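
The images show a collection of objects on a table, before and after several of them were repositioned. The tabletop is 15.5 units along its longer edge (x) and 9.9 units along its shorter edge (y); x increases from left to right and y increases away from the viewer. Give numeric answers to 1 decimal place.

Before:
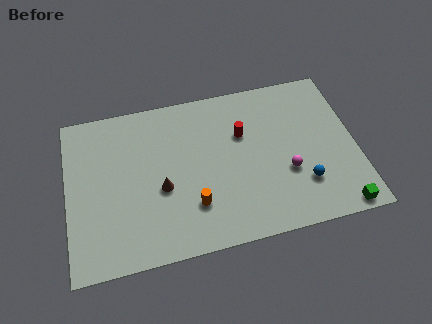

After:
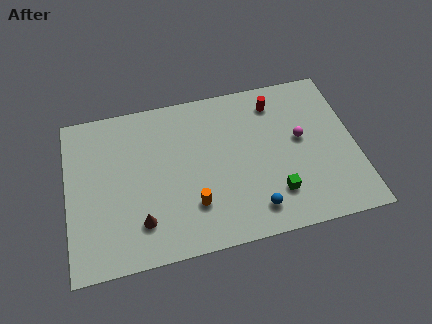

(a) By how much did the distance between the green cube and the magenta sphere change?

-0.3

The distance was about 3.8 in the first image and 3.5 in the second, so they moved 0.3 units closer together.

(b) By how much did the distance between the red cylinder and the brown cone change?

+4.5

They were about 5.1 units apart before and 9.6 after — 4.5 units further apart.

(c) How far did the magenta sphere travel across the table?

2.1

The magenta sphere moved from about (11.7, 3.6) to (12.6, 5.5), a distance of √(0.9² + 1.9²) ≈ 2.1.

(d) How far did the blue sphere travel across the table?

2.9

The blue sphere was near (12.5, 2.7) before and (9.8, 1.7) after, so it travelled √(2.7² + 1.0²) ≈ 2.9 units.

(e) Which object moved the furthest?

the green cube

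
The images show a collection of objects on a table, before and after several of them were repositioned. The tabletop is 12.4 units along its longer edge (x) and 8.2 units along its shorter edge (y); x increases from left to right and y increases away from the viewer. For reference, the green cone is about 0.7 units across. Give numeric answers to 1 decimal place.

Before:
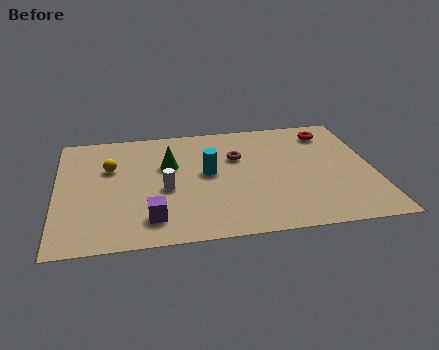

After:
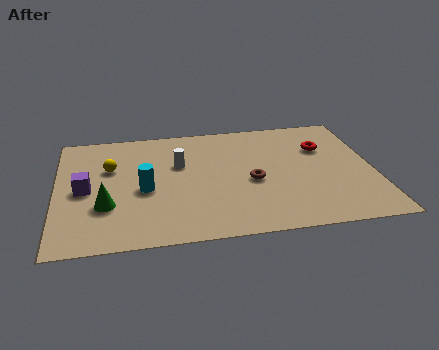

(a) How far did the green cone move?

3.5

The green cone moved from about (4.4, 5.2) to (1.9, 2.7), a distance of √(2.5² + 2.5²) ≈ 3.5.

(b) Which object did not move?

the yellow sphere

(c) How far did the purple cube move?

3.4

The purple cube moved from about (3.6, 1.6) to (1.1, 3.9), a distance of √(2.5² + 2.3²) ≈ 3.4.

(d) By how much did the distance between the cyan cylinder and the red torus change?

+2.0

Before: roughly 5.4 units apart; after: 7.4. That's 2.0 units further apart.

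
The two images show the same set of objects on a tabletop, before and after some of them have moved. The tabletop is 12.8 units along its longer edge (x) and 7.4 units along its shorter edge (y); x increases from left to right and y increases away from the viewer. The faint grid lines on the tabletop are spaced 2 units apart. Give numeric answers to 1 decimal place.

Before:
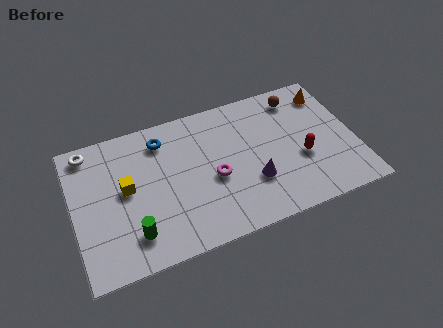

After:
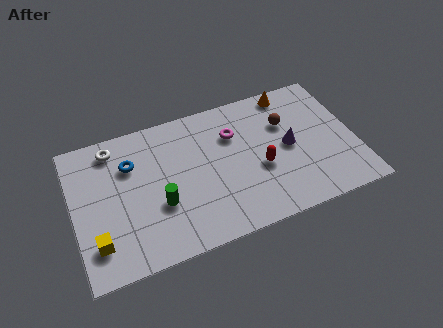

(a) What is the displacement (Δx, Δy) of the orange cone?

(-1.7, 0.6)

The orange cone was at about (11.9, 6.0) and moved to about (10.2, 6.6).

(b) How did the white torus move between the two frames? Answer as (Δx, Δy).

(1.1, -0.2)

The white torus was at about (0.9, 6.5) and moved to about (2.0, 6.3).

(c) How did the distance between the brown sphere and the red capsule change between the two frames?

-0.9

The distance was about 3.3 in the first image and 2.4 in the second, so they moved 0.9 units closer together.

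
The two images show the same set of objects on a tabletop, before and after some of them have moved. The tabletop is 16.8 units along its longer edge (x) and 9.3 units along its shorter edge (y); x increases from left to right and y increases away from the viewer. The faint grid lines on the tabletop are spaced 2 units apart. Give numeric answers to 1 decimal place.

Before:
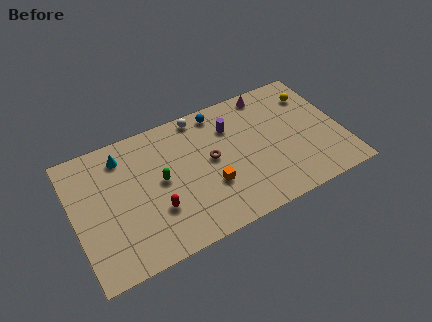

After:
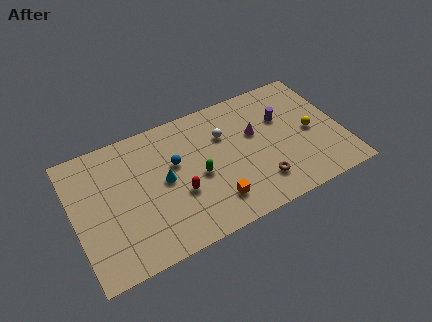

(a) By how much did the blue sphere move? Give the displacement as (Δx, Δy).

(-3.1, -2.5)

The blue sphere was at about (9.5, 8.2) and moved to about (6.4, 5.7).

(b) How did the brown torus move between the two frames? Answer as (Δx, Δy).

(2.7, -2.9)

From the two frames, the brown torus sits at roughly (8.6, 5.0) before and (11.3, 2.1) after.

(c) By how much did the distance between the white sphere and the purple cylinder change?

+1.3

The distance was about 2.4 in the first image and 3.7 in the second, so they moved 1.3 units further apart.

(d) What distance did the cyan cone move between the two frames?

3.6

The cyan cone moved from about (3.3, 7.6) to (5.6, 4.8), a distance of √(2.3² + 2.8²) ≈ 3.6.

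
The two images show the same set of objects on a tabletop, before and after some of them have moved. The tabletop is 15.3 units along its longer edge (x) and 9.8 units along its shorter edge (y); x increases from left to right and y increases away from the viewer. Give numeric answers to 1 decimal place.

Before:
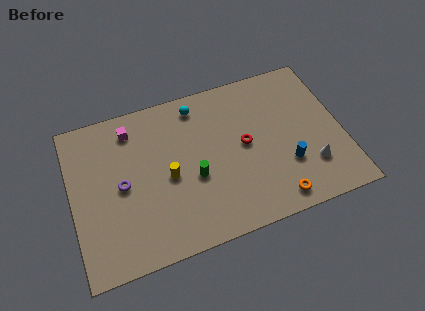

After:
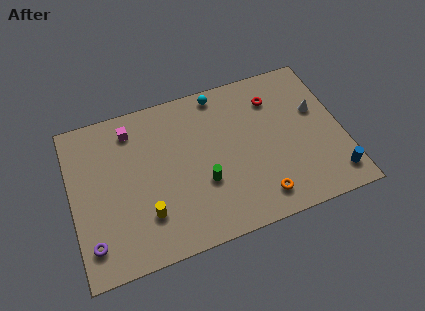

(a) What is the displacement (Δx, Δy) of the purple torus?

(-1.9, -2.9)

From the two frames, the purple torus sits at roughly (2.8, 4.8) before and (0.9, 1.9) after.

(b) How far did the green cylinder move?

0.7

From (6.8, 4.0) to (7.3, 3.5), the green cylinder covered √(0.5² + 0.5²) ≈ 0.7 units.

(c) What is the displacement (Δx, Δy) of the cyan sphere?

(1.3, 0.4)

The cyan sphere started near (7.4, 8.4) and ended near (8.7, 8.8).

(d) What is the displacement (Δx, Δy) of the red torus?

(1.9, 2.4)

The red torus was at about (9.8, 5.1) and moved to about (11.7, 7.5).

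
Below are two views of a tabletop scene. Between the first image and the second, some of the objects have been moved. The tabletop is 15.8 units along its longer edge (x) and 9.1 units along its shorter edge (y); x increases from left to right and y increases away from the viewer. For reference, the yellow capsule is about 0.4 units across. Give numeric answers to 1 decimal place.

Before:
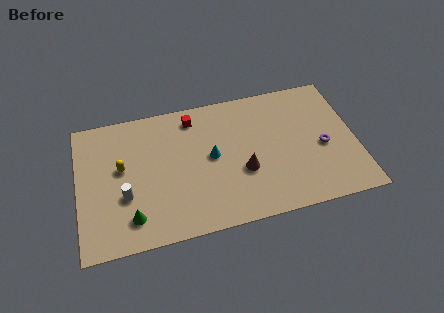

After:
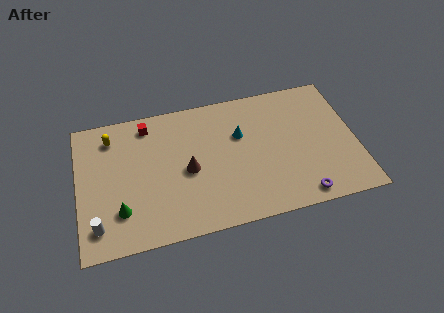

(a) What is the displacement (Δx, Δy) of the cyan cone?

(1.7, 1.1)

From the two frames, the cyan cone sits at roughly (7.6, 4.8) before and (9.3, 5.9) after.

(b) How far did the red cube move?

2.6

The red cube moved from about (6.7, 7.7) to (4.1, 7.8), a distance of √(2.6² + 0.1²) ≈ 2.6.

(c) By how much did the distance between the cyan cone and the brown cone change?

+1.3

Before: roughly 2.2 units apart; after: 3.5. That's 1.3 units further apart.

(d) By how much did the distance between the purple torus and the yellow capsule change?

+0.7

They were about 11.5 units apart before and 12.2 after — 0.7 units further apart.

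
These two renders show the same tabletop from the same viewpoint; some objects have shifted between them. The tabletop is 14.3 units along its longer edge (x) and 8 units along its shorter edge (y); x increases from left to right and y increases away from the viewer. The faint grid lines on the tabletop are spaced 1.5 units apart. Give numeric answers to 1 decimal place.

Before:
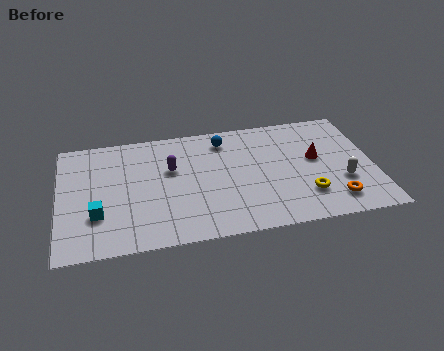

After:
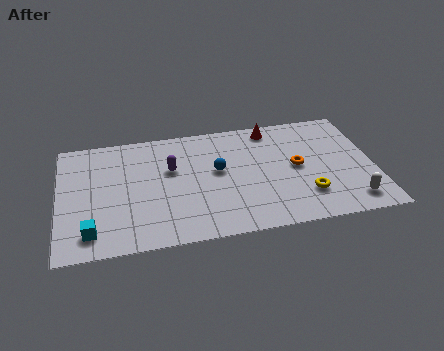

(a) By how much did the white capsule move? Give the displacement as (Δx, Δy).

(0.3, -1.4)

The white capsule was at about (12.8, 2.7) and moved to about (13.1, 1.3).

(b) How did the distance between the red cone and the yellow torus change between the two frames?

+2.6

Before: roughly 2.5 units apart; after: 5.1. That's 2.6 units further apart.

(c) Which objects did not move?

the purple capsule and the yellow torus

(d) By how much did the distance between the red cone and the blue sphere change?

-1.0

The distance was about 4.6 in the first image and 3.6 in the second, so they moved 1.0 units closer together.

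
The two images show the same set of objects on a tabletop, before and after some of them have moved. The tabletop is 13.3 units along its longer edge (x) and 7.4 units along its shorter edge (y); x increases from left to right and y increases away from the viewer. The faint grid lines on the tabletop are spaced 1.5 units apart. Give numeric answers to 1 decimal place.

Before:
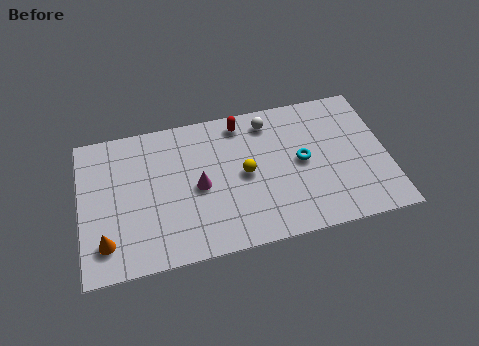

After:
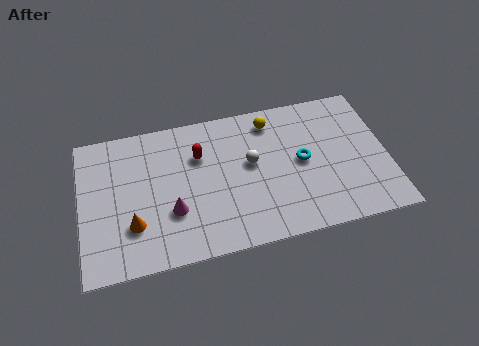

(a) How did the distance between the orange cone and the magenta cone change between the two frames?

-2.8

The distance was about 4.5 in the first image and 1.7 in the second, so they moved 2.8 units closer together.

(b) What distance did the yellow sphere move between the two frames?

2.8

From (7.1, 3.7) to (8.4, 6.2), the yellow sphere covered √(1.3² + 2.5²) ≈ 2.8 units.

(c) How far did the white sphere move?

2.2

The white sphere was near (8.3, 6.2) before and (7.4, 4.2) after, so it travelled √(0.9² + 2.0²) ≈ 2.2 units.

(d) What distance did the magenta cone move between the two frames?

1.6

The magenta cone moved from about (5.1, 3.5) to (3.9, 2.5), a distance of √(1.2² + 1.0²) ≈ 1.6.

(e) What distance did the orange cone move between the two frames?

1.3

The orange cone moved from about (1.0, 1.6) to (2.2, 2.2), a distance of √(1.2² + 0.6²) ≈ 1.3.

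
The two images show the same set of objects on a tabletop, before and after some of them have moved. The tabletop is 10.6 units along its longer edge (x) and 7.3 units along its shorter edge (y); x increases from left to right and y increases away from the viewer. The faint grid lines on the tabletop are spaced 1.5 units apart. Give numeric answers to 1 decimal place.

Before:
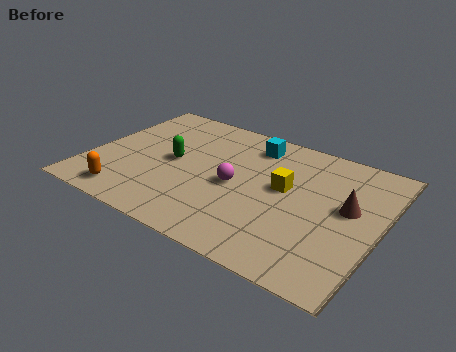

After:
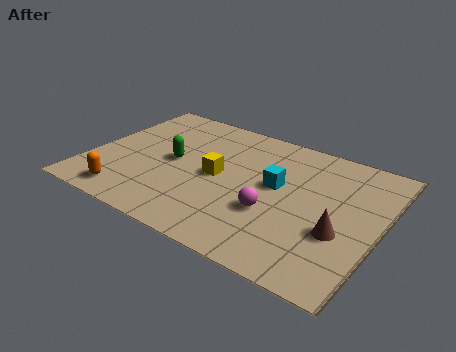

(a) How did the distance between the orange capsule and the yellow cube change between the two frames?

-2.2

They were about 6.1 units apart before and 3.9 after — 2.2 units closer together.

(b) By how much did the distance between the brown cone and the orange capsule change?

-0.5

Before: roughly 8.2 units apart; after: 7.7. That's 0.5 units closer together.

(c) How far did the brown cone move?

1.4

The brown cone was near (9.4, 4.1) before and (9.3, 2.7) after, so it travelled √(0.1² + 1.4²) ≈ 1.4 units.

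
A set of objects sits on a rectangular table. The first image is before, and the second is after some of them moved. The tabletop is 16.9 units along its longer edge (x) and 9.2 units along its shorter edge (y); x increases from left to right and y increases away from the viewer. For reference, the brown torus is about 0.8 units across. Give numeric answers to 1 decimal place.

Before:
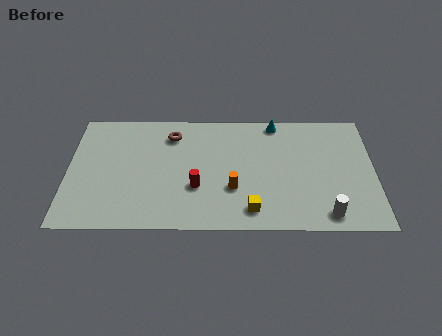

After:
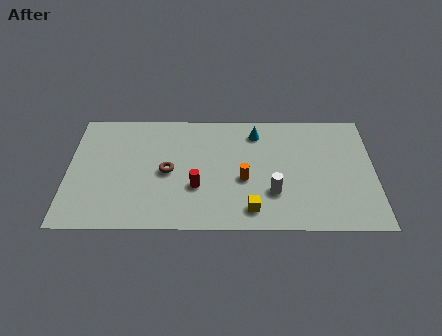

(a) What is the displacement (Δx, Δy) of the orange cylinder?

(0.6, 0.7)

From the two frames, the orange cylinder sits at roughly (9.1, 3.1) before and (9.7, 3.8) after.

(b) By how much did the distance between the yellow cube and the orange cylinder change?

+0.4

The distance was about 1.9 in the first image and 2.3 in the second, so they moved 0.4 units further apart.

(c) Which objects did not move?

the red cylinder and the yellow cube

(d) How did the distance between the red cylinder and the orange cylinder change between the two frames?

+0.7

The distance was about 2.0 in the first image and 2.7 in the second, so they moved 0.7 units further apart.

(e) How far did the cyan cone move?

1.4

The cyan cone moved from about (11.5, 8.3) to (10.4, 7.5), a distance of √(1.1² + 0.8²) ≈ 1.4.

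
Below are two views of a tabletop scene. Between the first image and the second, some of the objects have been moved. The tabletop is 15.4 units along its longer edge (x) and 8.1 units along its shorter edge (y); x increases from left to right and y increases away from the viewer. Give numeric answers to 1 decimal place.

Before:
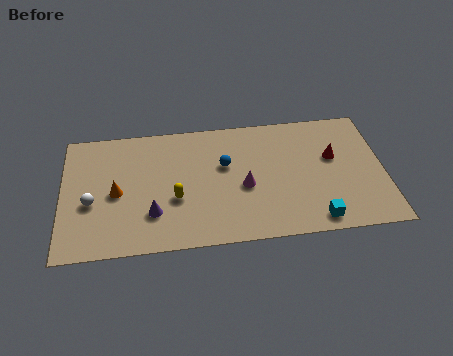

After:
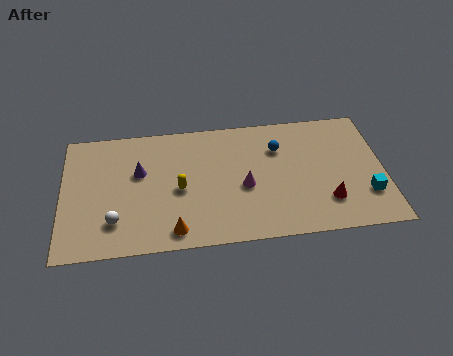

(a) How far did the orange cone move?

3.8

From (2.6, 3.8) to (5.3, 1.1), the orange cone covered √(2.7² + 2.7²) ≈ 3.8 units.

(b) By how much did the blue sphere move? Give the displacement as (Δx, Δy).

(2.6, 0.8)

The blue sphere was at about (7.8, 5.0) and moved to about (10.4, 5.8).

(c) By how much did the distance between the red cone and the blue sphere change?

-0.9

Before: roughly 5.2 units apart; after: 4.3. That's 0.9 units closer together.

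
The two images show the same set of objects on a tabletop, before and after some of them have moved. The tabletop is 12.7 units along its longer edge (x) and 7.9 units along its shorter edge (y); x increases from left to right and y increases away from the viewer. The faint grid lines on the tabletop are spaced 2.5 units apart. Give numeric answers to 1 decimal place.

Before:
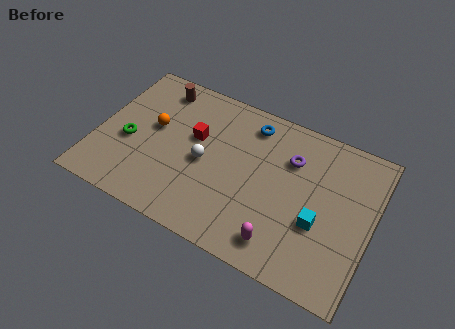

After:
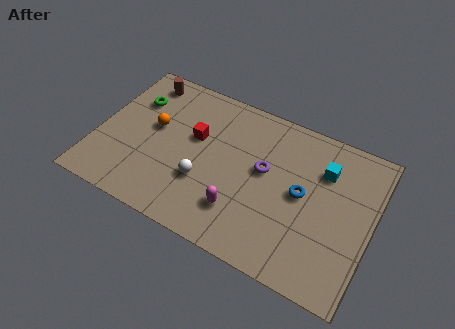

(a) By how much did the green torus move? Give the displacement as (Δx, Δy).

(-0.1, 2.3)

From the two frames, the green torus sits at roughly (1.5, 3.3) before and (1.4, 5.6) after.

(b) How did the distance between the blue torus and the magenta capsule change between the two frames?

-2.4

They were about 5.7 units apart before and 3.3 after — 2.4 units closer together.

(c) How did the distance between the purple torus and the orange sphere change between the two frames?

-1.2

Before: roughly 6.4 units apart; after: 5.2. That's 1.2 units closer together.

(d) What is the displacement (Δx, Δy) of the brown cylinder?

(-0.8, 0.1)

The brown cylinder started near (2.4, 6.7) and ended near (1.6, 6.8).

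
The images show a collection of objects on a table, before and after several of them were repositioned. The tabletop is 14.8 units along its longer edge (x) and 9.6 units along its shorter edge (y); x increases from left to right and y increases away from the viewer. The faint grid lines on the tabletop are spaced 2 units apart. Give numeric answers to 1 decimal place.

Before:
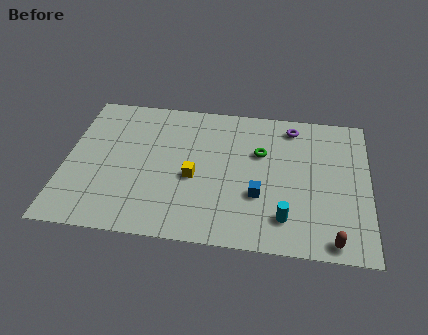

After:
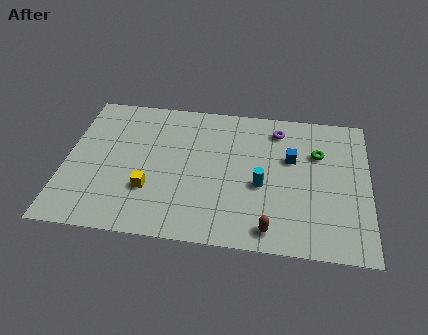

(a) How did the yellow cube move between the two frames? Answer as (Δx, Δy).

(-2.1, -1.1)

The yellow cube was at about (6.3, 4.1) and moved to about (4.2, 3.0).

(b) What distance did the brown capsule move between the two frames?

3.0

The brown capsule moved from about (13.1, 0.9) to (10.1, 1.2), a distance of √(3.0² + 0.3²) ≈ 3.0.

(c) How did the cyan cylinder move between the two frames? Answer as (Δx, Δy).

(-1.2, 2.0)

The cyan cylinder was at about (10.8, 2.0) and moved to about (9.6, 4.0).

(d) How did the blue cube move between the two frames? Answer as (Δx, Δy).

(1.5, 2.7)

The blue cube was at about (9.5, 3.3) and moved to about (11.0, 6.0).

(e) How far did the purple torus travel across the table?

0.8

From (11.0, 8.2) to (10.3, 7.9), the purple torus covered √(0.7² + 0.3²) ≈ 0.8 units.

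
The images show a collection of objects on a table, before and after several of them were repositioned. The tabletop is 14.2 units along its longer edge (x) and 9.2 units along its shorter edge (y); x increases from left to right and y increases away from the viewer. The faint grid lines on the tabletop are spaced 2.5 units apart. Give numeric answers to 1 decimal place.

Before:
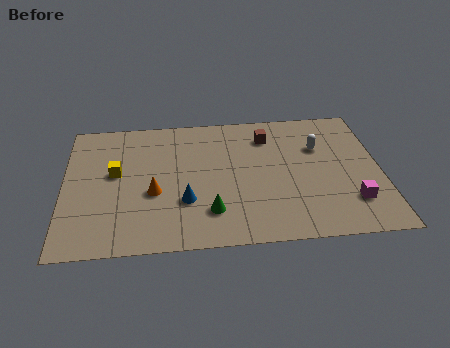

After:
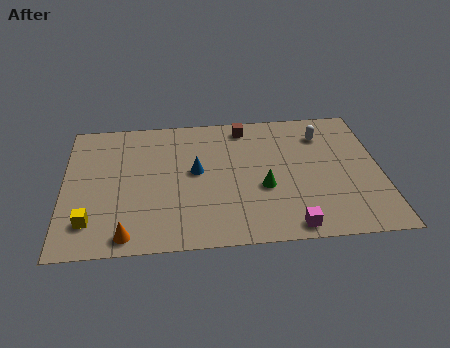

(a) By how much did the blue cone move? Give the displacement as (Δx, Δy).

(0.5, 2.0)

The blue cone started near (5.4, 3.0) and ended near (5.9, 5.0).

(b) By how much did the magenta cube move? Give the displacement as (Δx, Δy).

(-2.8, -1.4)

The magenta cube was at about (12.8, 2.3) and moved to about (10.0, 0.9).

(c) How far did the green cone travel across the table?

2.8

From (6.5, 2.2) to (8.9, 3.6), the green cone covered √(2.4² + 1.4²) ≈ 2.8 units.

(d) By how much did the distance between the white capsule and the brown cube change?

+1.1

They were about 2.5 units apart before and 3.6 after — 1.1 units further apart.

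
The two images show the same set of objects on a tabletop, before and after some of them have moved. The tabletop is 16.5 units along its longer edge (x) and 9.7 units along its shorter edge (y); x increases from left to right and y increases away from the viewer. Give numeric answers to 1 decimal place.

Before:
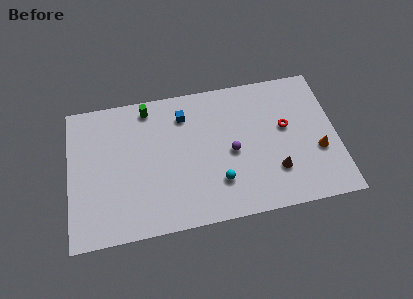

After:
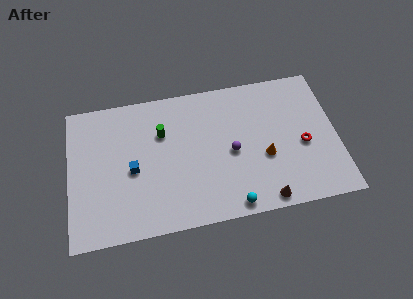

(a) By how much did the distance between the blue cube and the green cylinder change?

+0.5

The distance was about 2.4 in the first image and 2.9 in the second, so they moved 0.5 units further apart.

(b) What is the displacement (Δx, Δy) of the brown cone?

(-0.8, -1.8)

From the two frames, the brown cone sits at roughly (12.6, 2.7) before and (11.8, 0.9) after.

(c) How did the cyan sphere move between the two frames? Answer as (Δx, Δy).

(0.7, -1.7)

The cyan sphere was at about (9.1, 2.6) and moved to about (9.8, 0.9).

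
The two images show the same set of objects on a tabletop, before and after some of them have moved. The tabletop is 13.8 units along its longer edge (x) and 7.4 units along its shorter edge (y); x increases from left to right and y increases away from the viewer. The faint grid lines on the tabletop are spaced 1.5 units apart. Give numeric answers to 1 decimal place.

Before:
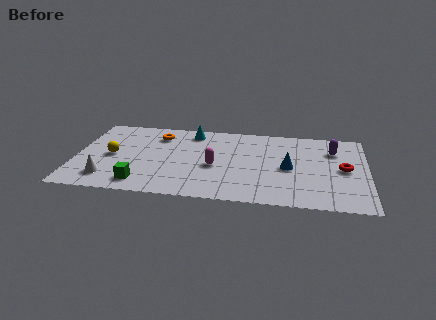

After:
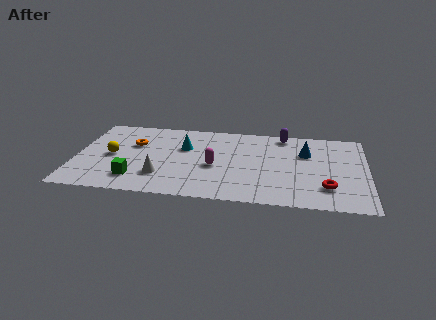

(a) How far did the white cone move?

2.5

From (1.6, 1.5) to (4.1, 2.0), the white cone covered √(2.5² + 0.5²) ≈ 2.5 units.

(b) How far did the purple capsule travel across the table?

2.7

The purple capsule moved from about (12.2, 5.4) to (9.8, 6.6), a distance of √(2.4² + 1.2²) ≈ 2.7.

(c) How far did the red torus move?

2.0

From (12.7, 3.7) to (11.9, 1.9), the red torus covered √(0.8² + 1.8²) ≈ 2.0 units.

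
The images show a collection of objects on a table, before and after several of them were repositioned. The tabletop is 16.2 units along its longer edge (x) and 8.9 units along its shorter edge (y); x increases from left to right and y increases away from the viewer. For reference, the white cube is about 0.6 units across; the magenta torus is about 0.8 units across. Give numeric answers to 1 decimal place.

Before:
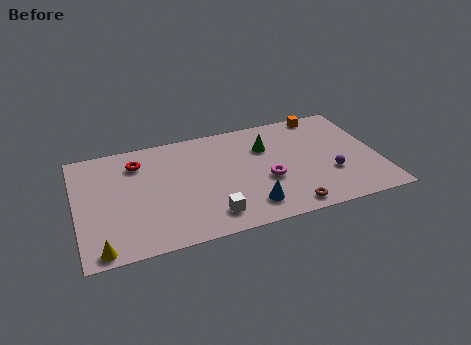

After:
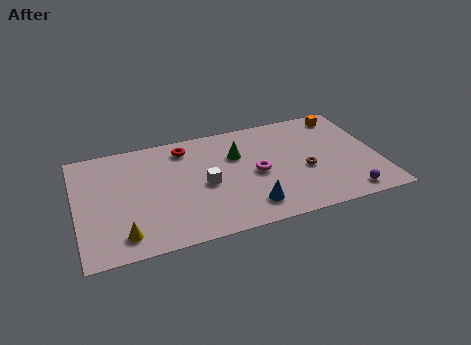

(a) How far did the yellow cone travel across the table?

1.4

From (1.1, 0.8) to (2.3, 1.5), the yellow cone covered √(1.2² + 0.7²) ≈ 1.4 units.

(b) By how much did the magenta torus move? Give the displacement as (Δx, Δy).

(-0.5, 0.7)

The magenta torus was at about (10.1, 3.5) and moved to about (9.6, 4.2).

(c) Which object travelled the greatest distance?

the brown torus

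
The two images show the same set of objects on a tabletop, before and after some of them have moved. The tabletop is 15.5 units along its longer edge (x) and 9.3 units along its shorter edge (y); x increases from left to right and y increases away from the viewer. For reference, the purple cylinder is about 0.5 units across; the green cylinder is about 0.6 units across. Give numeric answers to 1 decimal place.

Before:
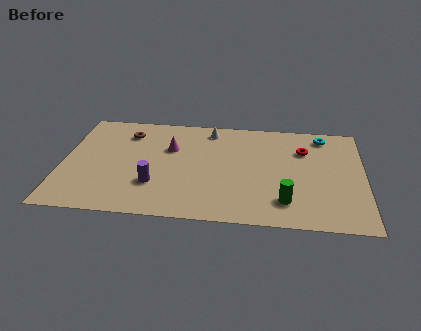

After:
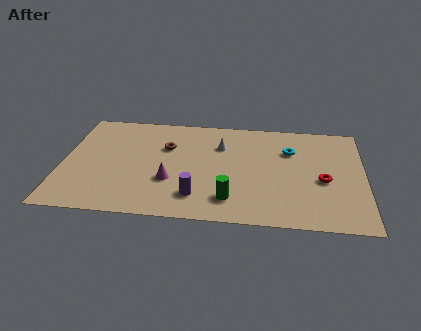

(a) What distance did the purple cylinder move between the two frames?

2.3

The purple cylinder was near (4.8, 2.8) before and (7.0, 2.0) after, so it travelled √(2.2² + 0.8²) ≈ 2.3 units.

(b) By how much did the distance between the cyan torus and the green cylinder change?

-0.8

The distance was about 6.3 in the first image and 5.5 in the second, so they moved 0.8 units closer together.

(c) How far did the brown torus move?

2.4

From (3.2, 7.3) to (5.3, 6.2), the brown torus covered √(2.1² + 1.1²) ≈ 2.4 units.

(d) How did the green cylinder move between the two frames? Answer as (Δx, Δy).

(-2.8, -0.1)

The green cylinder started near (11.5, 2.0) and ended near (8.7, 1.9).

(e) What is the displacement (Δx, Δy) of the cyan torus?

(-1.7, -1.5)

The cyan torus started near (13.4, 8.0) and ended near (11.7, 6.5).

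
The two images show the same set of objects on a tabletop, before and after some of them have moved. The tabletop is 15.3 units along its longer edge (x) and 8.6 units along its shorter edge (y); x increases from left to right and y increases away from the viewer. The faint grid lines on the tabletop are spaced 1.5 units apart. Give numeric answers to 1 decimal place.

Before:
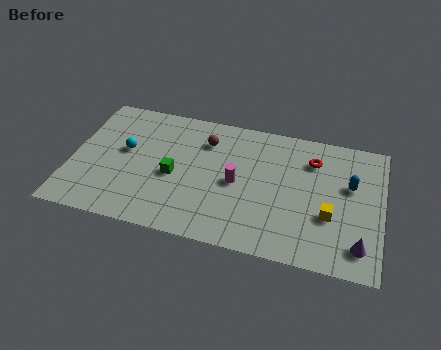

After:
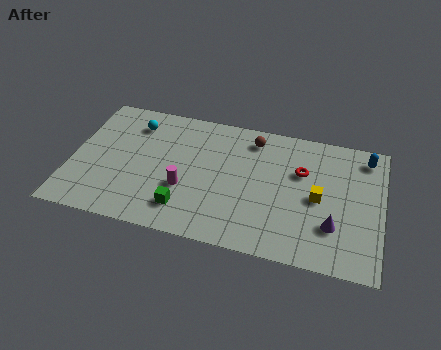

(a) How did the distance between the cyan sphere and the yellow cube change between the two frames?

-0.7

Before: roughly 10.4 units apart; after: 9.7. That's 0.7 units closer together.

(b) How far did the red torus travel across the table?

1.0

The red torus was near (11.8, 6.5) before and (11.3, 5.6) after, so it travelled √(0.5² + 0.9²) ≈ 1.0 units.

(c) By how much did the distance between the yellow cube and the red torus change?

-1.8

Before: roughly 3.5 units apart; after: 1.7. That's 1.8 units closer together.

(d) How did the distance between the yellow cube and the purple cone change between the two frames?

-0.3

Before: roughly 2.1 units apart; after: 1.8. That's 0.3 units closer together.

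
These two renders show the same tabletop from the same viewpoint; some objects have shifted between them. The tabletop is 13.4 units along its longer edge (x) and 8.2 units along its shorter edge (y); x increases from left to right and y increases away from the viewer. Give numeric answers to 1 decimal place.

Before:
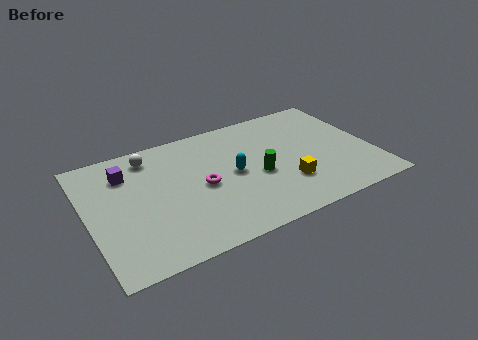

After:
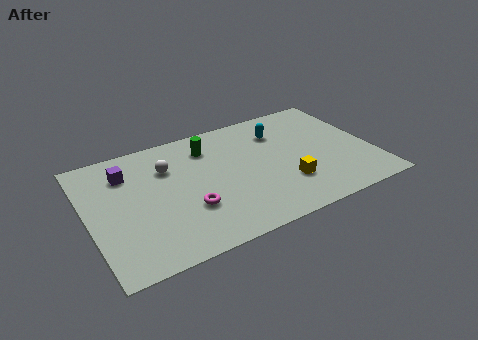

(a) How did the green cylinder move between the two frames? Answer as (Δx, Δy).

(-2.0, 2.9)

From the two frames, the green cylinder sits at roughly (7.9, 3.5) before and (5.9, 6.4) after.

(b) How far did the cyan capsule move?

3.2

The cyan capsule was near (6.8, 4.1) before and (9.3, 6.1) after, so it travelled √(2.5² + 2.0²) ≈ 3.2 units.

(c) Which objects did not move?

the purple cube and the yellow cube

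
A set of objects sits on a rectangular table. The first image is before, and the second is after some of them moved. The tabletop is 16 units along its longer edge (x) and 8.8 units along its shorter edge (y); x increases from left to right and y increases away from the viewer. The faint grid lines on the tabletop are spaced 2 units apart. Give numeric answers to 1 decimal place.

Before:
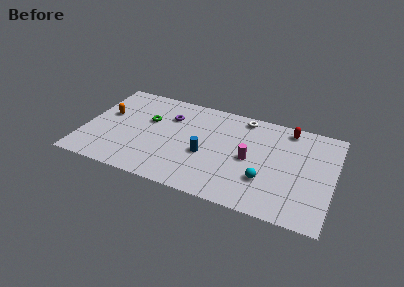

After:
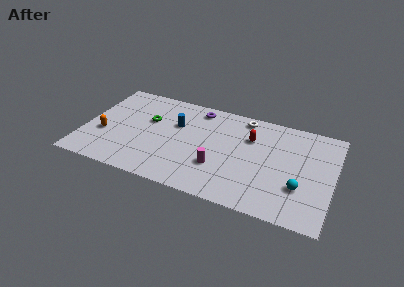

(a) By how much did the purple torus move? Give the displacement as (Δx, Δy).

(1.7, 1.3)

From the two frames, the purple torus sits at roughly (5.3, 6.3) before and (7.0, 7.6) after.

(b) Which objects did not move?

the green torus and the white torus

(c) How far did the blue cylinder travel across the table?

3.0

From (7.9, 3.6) to (5.8, 5.7), the blue cylinder covered √(2.1² + 2.1²) ≈ 3.0 units.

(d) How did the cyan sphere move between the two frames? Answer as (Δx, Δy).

(2.2, 0.1)

From the two frames, the cyan sphere sits at roughly (11.8, 2.7) before and (14.0, 2.8) after.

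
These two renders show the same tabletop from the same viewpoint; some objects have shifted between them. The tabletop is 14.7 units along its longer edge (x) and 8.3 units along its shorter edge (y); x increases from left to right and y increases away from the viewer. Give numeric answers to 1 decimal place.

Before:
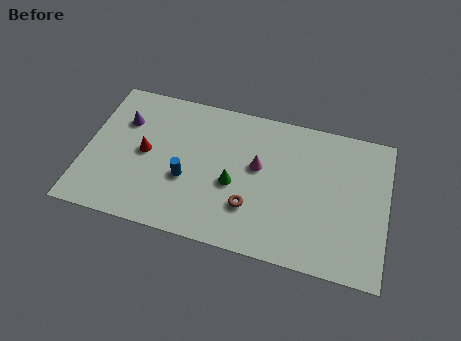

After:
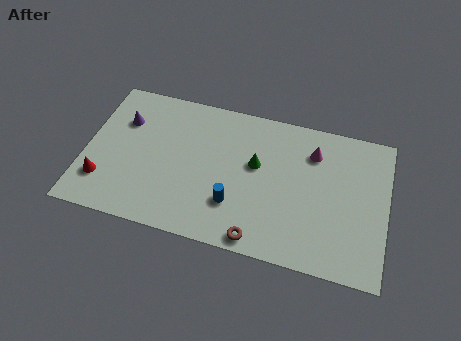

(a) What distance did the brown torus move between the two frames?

1.7

The brown torus moved from about (8.2, 2.4) to (8.7, 0.8), a distance of √(0.5² + 1.6²) ≈ 1.7.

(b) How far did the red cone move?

2.8

The red cone was near (2.9, 4.2) before and (1.0, 2.1) after, so it travelled √(1.9² + 2.1²) ≈ 2.8 units.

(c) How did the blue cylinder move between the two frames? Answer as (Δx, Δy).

(2.4, -0.8)

From the two frames, the blue cylinder sits at roughly (5.0, 3.2) before and (7.4, 2.4) after.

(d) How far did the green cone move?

1.7

From (7.3, 3.5) to (8.3, 4.9), the green cone covered √(1.0² + 1.4²) ≈ 1.7 units.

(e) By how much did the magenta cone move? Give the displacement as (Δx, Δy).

(2.6, 1.5)

The magenta cone started near (8.4, 4.8) and ended near (11.0, 6.3).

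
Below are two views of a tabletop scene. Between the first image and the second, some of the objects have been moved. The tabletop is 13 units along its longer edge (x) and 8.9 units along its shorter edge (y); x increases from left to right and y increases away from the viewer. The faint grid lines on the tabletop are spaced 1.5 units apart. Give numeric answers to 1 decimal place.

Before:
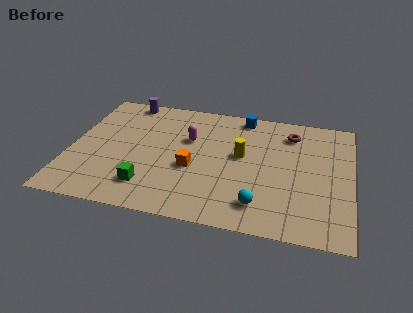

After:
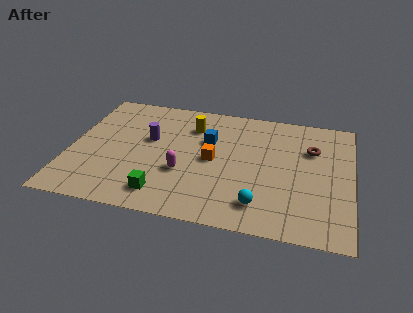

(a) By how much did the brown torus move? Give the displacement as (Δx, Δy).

(1.0, -1.0)

The brown torus started near (10.1, 7.1) and ended near (11.1, 6.1).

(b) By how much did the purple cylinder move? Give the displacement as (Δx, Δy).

(1.3, -2.8)

From the two frames, the purple cylinder sits at roughly (2.3, 8.1) before and (3.6, 5.3) after.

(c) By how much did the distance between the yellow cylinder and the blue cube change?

-1.8

The distance was about 3.0 in the first image and 1.2 in the second, so they moved 1.8 units closer together.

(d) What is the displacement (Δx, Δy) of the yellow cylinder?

(-2.4, 1.7)

The yellow cylinder started near (7.9, 5.0) and ended near (5.5, 6.7).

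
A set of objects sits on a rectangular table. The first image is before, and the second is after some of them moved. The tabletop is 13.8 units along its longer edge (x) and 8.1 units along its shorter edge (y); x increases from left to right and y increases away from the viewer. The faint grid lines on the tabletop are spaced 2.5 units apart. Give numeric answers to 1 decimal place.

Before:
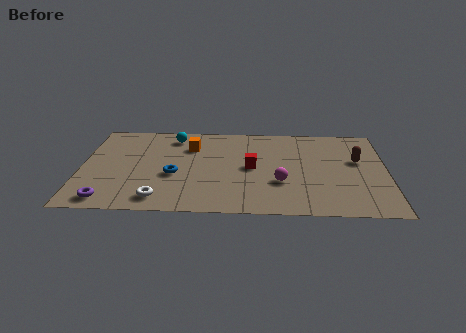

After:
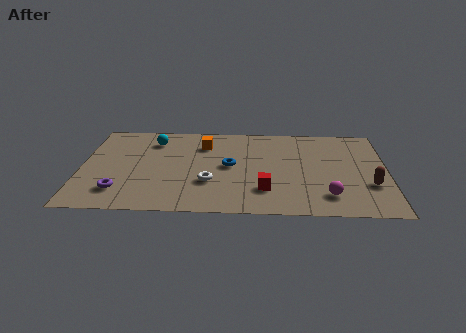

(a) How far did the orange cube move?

0.6

From (4.9, 5.9) to (5.5, 6.1), the orange cube covered √(0.6² + 0.2²) ≈ 0.6 units.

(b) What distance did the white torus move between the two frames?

2.7

The white torus was near (3.6, 1.2) before and (5.8, 2.7) after, so it travelled √(2.2² + 1.5²) ≈ 2.7 units.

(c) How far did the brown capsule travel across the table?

2.3

The brown capsule was near (12.5, 4.9) before and (13.0, 2.7) after, so it travelled √(0.5² + 2.2²) ≈ 2.3 units.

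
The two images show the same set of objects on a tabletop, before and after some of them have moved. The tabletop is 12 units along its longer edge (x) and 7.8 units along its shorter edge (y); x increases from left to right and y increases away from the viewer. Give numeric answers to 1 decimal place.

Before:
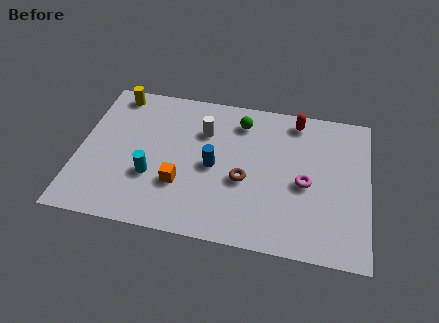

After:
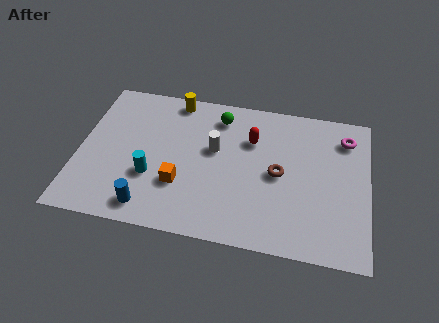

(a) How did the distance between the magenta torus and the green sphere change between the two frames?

+1.3

They were about 4.0 units apart before and 5.3 after — 1.3 units further apart.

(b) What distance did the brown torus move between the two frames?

1.5

From (6.9, 3.2) to (8.3, 3.8), the brown torus covered √(1.4² + 0.6²) ≈ 1.5 units.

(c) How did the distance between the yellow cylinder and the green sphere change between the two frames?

-3.3

The distance was about 5.3 in the first image and 2.0 in the second, so they moved 3.3 units closer together.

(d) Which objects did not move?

the cyan cylinder and the orange cube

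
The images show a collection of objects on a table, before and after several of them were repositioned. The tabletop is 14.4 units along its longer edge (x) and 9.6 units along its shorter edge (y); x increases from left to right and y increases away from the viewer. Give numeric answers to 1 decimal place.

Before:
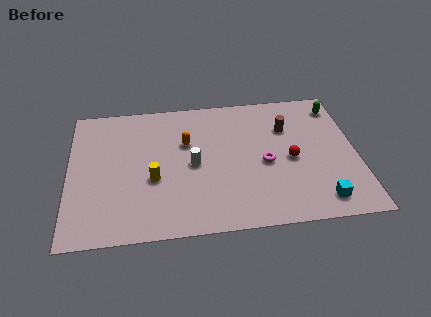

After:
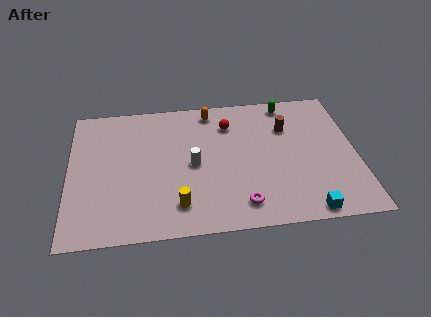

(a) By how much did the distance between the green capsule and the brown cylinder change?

-1.1

The distance was about 2.9 in the first image and 1.8 in the second, so they moved 1.1 units closer together.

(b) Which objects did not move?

the white cylinder and the brown cylinder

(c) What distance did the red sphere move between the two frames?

4.2

From (11.1, 4.4) to (8.1, 7.3), the red sphere covered √(3.0² + 2.9²) ≈ 4.2 units.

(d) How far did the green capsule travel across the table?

2.5

The green capsule was near (13.6, 8.0) before and (11.1, 8.5) after, so it travelled √(2.5² + 0.5²) ≈ 2.5 units.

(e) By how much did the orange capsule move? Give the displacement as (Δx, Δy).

(1.3, 2.2)

The orange capsule was at about (5.9, 6.2) and moved to about (7.2, 8.4).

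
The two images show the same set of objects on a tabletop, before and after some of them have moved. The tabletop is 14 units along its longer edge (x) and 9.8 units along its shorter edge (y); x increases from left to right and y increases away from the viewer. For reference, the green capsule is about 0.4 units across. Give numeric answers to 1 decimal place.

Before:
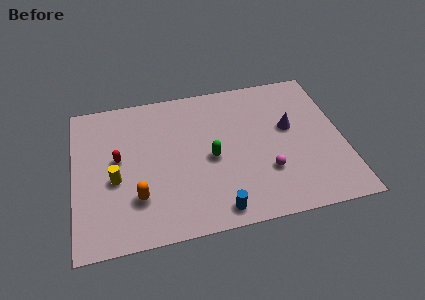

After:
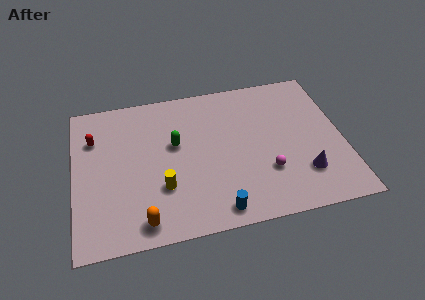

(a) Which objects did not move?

the magenta sphere and the blue cylinder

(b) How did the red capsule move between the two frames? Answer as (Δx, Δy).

(-1.2, 1.6)

The red capsule was at about (2.3, 5.4) and moved to about (1.1, 7.0).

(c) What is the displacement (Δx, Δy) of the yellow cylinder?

(2.4, -1.0)

From the two frames, the yellow cylinder sits at roughly (2.1, 4.1) before and (4.5, 3.1) after.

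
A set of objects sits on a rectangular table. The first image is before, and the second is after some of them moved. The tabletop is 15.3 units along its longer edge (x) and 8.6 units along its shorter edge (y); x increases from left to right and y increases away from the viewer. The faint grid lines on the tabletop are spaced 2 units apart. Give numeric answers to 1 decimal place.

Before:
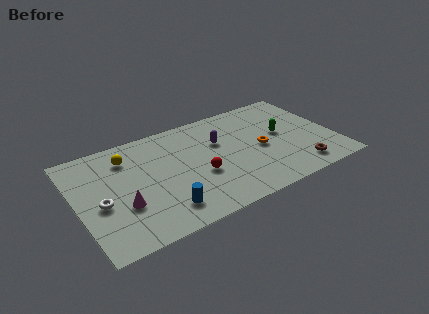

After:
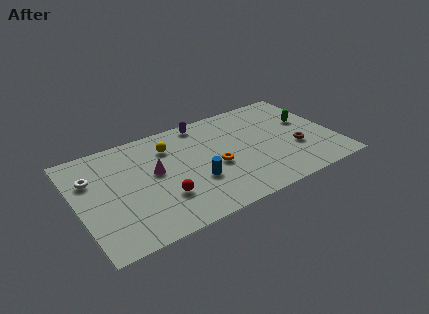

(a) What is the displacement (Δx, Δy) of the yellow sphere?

(2.5, -0.2)

The yellow sphere started near (3.2, 6.7) and ended near (5.7, 6.5).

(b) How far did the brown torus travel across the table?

1.7

The brown torus was near (12.8, 1.4) before and (12.9, 3.1) after, so it travelled √(0.1² + 1.7²) ≈ 1.7 units.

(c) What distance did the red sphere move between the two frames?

2.4

The red sphere was near (7.1, 3.4) before and (4.8, 2.6) after, so it travelled √(2.3² + 0.8²) ≈ 2.4 units.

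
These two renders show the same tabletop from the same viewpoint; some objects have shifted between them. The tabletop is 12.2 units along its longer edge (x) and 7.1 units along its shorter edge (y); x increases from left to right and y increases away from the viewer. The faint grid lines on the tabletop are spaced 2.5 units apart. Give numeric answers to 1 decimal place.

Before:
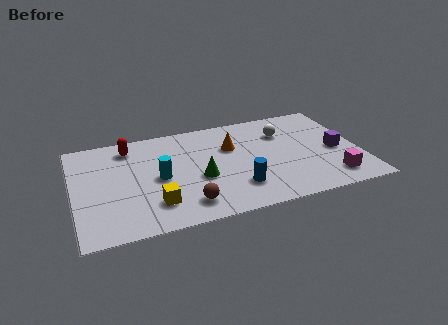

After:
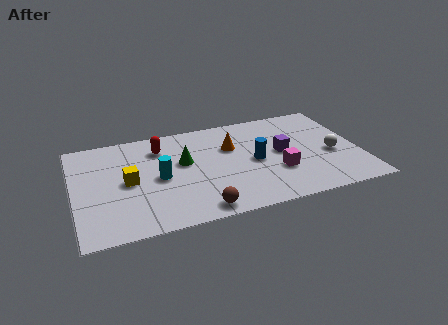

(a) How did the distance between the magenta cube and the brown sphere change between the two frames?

-2.4

The distance was about 6.2 in the first image and 3.8 in the second, so they moved 2.4 units closer together.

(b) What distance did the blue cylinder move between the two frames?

1.8

The blue cylinder moved from about (6.8, 1.8) to (7.7, 3.4), a distance of √(0.9² + 1.6²) ≈ 1.8.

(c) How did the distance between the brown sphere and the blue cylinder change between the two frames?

+1.4

The distance was about 2.3 in the first image and 3.7 in the second, so they moved 1.4 units further apart.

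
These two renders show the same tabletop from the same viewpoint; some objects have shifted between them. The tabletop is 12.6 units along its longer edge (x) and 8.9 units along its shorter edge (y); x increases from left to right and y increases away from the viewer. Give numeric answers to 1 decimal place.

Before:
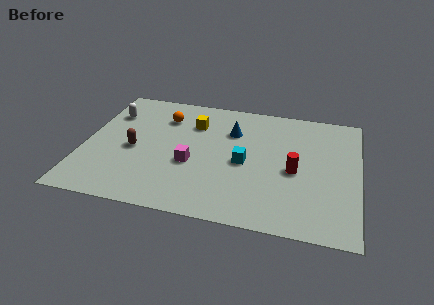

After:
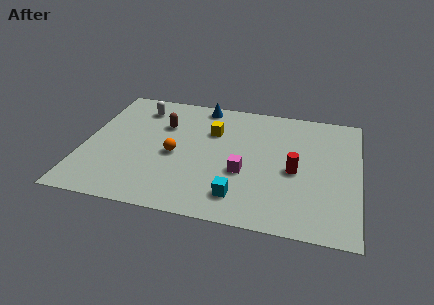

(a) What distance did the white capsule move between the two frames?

1.5

From (1.0, 6.5) to (2.3, 7.2), the white capsule covered √(1.3² + 0.7²) ≈ 1.5 units.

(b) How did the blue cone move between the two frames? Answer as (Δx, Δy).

(-1.5, 1.7)

The blue cone was at about (6.7, 6.3) and moved to about (5.2, 8.0).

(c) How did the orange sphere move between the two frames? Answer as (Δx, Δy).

(0.7, -2.7)

The orange sphere was at about (3.5, 6.7) and moved to about (4.2, 4.0).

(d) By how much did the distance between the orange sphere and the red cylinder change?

-1.3

They were about 6.8 units apart before and 5.5 after — 1.3 units closer together.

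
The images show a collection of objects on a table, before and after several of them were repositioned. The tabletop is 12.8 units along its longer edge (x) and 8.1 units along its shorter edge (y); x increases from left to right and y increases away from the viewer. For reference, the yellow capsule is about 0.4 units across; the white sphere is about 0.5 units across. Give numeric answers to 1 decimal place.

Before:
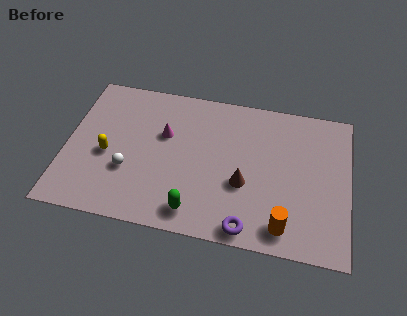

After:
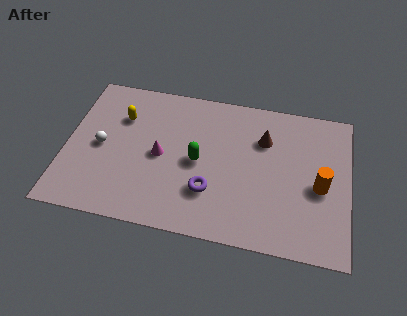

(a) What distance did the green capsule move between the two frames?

2.7

From (6.0, 1.2) to (6.0, 3.9), the green capsule covered √(0.0² + 2.7²) ≈ 2.7 units.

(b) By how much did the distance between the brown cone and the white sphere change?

+2.3

The distance was about 5.2 in the first image and 7.5 in the second, so they moved 2.3 units further apart.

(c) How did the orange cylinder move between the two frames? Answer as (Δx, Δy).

(1.5, 2.4)

From the two frames, the orange cylinder sits at roughly (10.0, 1.2) before and (11.5, 3.6) after.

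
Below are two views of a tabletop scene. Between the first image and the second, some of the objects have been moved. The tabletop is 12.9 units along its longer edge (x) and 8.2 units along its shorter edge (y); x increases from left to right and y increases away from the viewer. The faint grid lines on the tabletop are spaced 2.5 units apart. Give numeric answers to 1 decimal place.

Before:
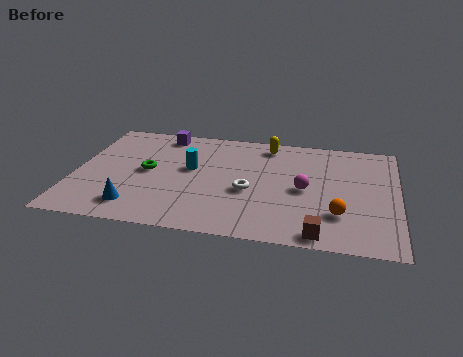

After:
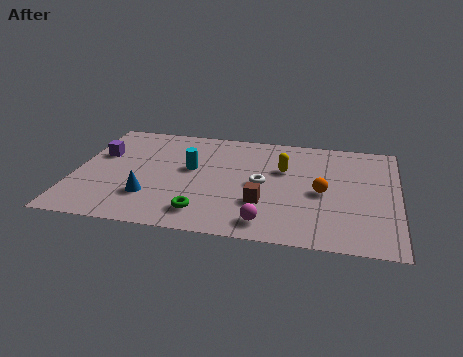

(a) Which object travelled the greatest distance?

the green torus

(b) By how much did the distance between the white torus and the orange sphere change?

-1.4

The distance was about 3.8 in the first image and 2.4 in the second, so they moved 1.4 units closer together.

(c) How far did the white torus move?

0.8

The white torus moved from about (7.0, 3.4) to (7.5, 4.0), a distance of √(0.5² + 0.6²) ≈ 0.8.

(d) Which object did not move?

the cyan cylinder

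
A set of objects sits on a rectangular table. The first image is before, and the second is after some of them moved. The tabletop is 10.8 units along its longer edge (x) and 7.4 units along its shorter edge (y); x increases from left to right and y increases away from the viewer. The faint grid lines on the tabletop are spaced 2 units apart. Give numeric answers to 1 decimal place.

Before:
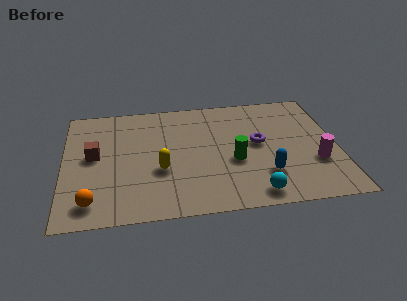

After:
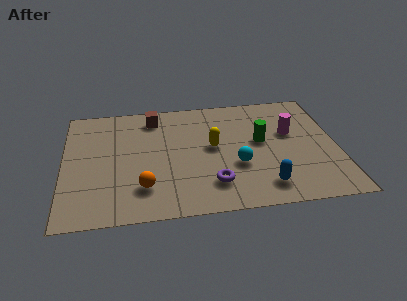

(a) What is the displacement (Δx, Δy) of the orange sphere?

(2.0, 0.6)

The orange sphere started near (1.1, 1.2) and ended near (3.1, 1.8).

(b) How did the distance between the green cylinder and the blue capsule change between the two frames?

+1.2

Before: roughly 1.6 units apart; after: 2.8. That's 1.2 units further apart.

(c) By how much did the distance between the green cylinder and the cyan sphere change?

-0.5

Before: roughly 2.2 units apart; after: 1.7. That's 0.5 units closer together.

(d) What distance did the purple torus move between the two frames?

3.0

From (7.7, 4.0) to (5.8, 1.7), the purple torus covered √(1.9² + 2.3²) ≈ 3.0 units.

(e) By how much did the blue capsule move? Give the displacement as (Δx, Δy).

(-0.1, -0.7)

The blue capsule was at about (7.9, 2.0) and moved to about (7.8, 1.3).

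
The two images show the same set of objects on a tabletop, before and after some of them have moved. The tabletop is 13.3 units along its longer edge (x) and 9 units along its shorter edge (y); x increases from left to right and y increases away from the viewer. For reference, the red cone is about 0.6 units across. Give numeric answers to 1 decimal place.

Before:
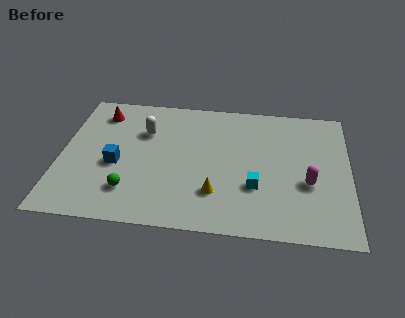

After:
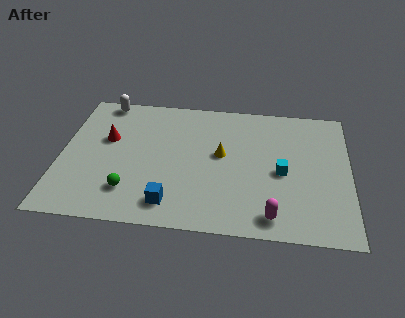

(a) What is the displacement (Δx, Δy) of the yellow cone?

(0.2, 2.6)

From the two frames, the yellow cone sits at roughly (7.2, 2.4) before and (7.4, 5.0) after.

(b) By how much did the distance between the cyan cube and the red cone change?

-0.3

Before: roughly 8.5 units apart; after: 8.2. That's 0.3 units closer together.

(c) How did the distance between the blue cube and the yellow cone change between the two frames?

-0.7

Before: roughly 4.8 units apart; after: 4.1. That's 0.7 units closer together.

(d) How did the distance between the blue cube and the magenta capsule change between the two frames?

-4.2

Before: roughly 8.8 units apart; after: 4.6. That's 4.2 units closer together.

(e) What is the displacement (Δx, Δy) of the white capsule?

(-2.0, 2.0)

From the two frames, the white capsule sits at roughly (3.8, 6.2) before and (1.8, 8.2) after.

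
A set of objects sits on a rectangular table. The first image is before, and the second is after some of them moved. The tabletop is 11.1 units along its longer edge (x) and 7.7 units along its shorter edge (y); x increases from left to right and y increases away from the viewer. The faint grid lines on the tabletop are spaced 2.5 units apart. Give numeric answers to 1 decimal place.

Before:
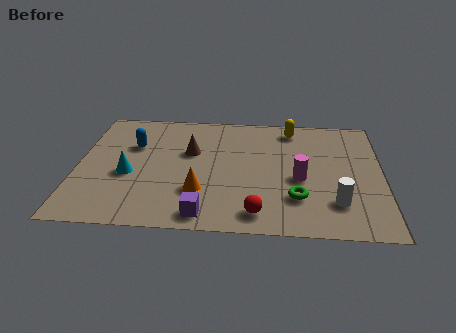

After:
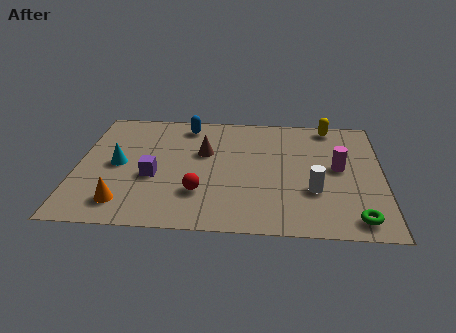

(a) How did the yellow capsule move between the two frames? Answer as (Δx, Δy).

(1.4, 0.3)

The yellow capsule was at about (7.8, 6.6) and moved to about (9.2, 6.9).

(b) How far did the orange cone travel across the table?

2.8

From (4.5, 2.3) to (1.8, 1.4), the orange cone covered √(2.7² + 0.9²) ≈ 2.8 units.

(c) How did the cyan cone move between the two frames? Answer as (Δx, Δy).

(-0.4, 0.6)

The cyan cone started near (1.9, 3.2) and ended near (1.5, 3.8).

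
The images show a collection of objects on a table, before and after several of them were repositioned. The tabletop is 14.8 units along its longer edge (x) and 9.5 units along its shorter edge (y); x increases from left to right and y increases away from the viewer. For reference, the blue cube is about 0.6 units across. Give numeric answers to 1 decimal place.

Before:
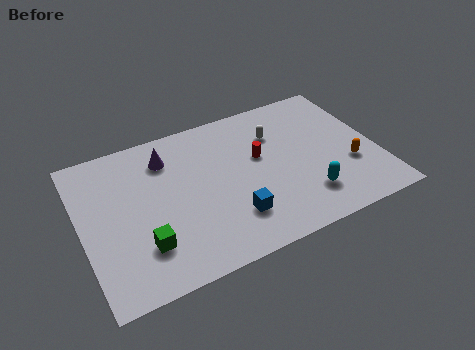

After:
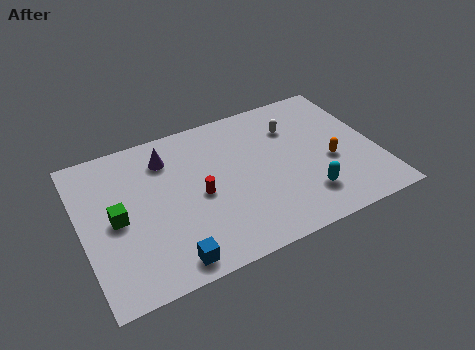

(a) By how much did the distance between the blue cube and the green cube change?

-0.3

Before: roughly 4.4 units apart; after: 4.1. That's 0.3 units closer together.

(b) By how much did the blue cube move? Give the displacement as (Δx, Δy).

(-3.3, -1.3)

From the two frames, the blue cube sits at roughly (7.2, 2.4) before and (3.9, 1.1) after.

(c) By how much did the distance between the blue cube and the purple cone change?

+0.6

The distance was about 5.7 in the first image and 6.3 in the second, so they moved 0.6 units further apart.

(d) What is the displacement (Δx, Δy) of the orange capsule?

(-0.9, 0.6)

From the two frames, the orange capsule sits at roughly (13.3, 3.3) before and (12.4, 3.9) after.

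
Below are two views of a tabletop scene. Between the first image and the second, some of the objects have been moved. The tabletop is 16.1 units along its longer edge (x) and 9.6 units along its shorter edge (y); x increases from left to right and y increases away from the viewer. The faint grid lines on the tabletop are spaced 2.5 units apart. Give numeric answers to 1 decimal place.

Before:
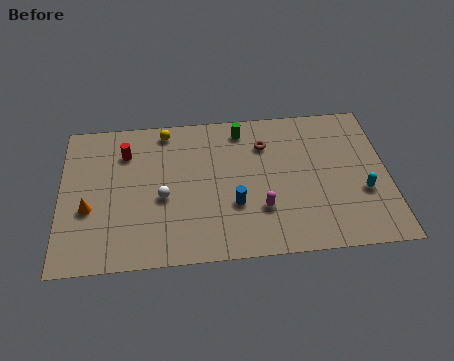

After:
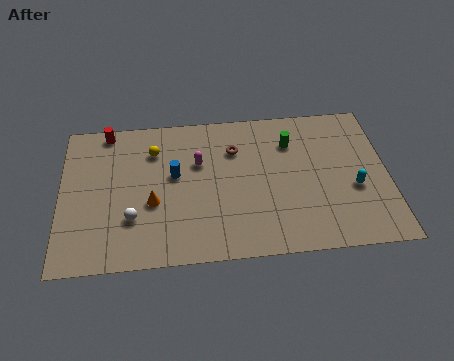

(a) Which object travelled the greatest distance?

the magenta capsule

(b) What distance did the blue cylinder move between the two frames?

3.6

The blue cylinder moved from about (8.5, 3.3) to (5.6, 5.5), a distance of √(2.9² + 2.2²) ≈ 3.6.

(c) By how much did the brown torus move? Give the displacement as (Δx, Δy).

(-1.5, -0.2)

The brown torus started near (10.1, 7.1) and ended near (8.6, 6.9).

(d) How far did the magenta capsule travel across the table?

4.5

The magenta capsule was near (9.8, 2.9) before and (6.8, 6.2) after, so it travelled √(3.0² + 3.3²) ≈ 4.5 units.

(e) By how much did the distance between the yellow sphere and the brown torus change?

-1.1

Before: roughly 5.1 units apart; after: 4.0. That's 1.1 units closer together.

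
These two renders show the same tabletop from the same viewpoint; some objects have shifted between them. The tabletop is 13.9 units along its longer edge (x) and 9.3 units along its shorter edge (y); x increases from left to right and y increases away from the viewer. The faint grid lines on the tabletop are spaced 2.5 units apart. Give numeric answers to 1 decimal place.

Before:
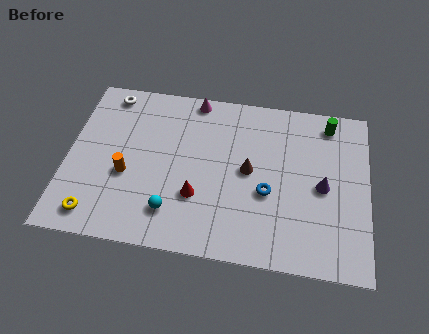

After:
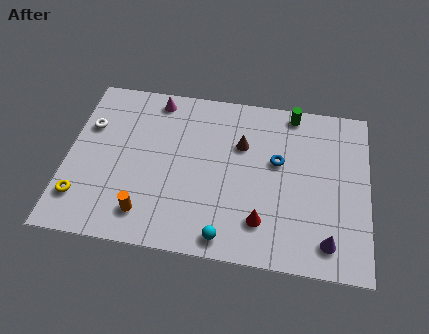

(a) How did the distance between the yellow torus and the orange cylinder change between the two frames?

+0.3

Before: roughly 2.7 units apart; after: 3.0. That's 0.3 units further apart.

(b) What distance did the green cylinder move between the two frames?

1.7

The green cylinder moved from about (12.0, 8.0) to (10.3, 8.4), a distance of √(1.7² + 0.4²) ≈ 1.7.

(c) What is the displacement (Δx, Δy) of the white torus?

(-0.8, -2.0)

The white torus was at about (1.7, 8.2) and moved to about (0.9, 6.2).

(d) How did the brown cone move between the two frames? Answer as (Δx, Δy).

(-0.4, 1.4)

The brown cone was at about (8.4, 4.8) and moved to about (8.0, 6.2).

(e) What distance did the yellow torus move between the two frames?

1.1

The yellow torus was near (1.5, 1.3) before and (0.8, 2.1) after, so it travelled √(0.7² + 0.8²) ≈ 1.1 units.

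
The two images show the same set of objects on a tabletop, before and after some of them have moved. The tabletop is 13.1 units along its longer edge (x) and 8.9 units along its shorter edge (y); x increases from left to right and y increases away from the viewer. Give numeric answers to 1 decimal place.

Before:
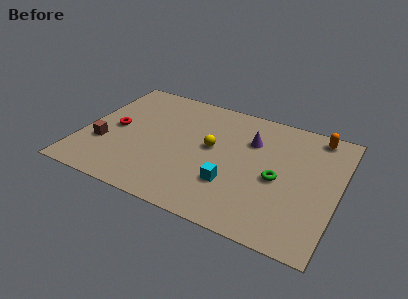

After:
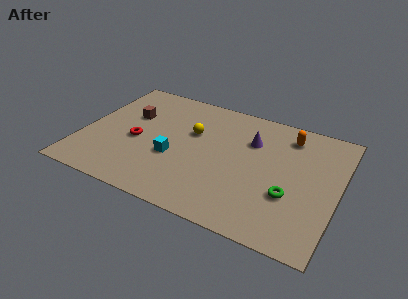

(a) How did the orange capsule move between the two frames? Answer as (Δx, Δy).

(-1.4, -0.6)

From the two frames, the orange capsule sits at roughly (11.7, 7.9) before and (10.3, 7.3) after.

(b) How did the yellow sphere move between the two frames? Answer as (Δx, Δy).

(-1.1, 0.7)

The yellow sphere was at about (6.6, 4.9) and moved to about (5.5, 5.6).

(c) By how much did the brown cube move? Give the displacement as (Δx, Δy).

(1.0, 2.7)

From the two frames, the brown cube sits at roughly (1.2, 3.0) before and (2.2, 5.7) after.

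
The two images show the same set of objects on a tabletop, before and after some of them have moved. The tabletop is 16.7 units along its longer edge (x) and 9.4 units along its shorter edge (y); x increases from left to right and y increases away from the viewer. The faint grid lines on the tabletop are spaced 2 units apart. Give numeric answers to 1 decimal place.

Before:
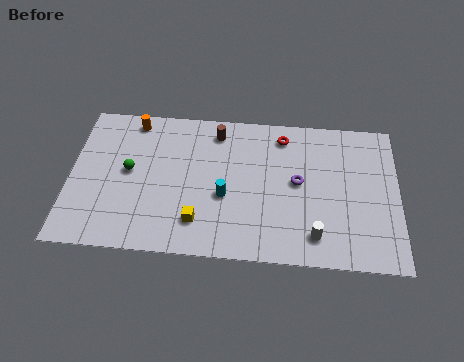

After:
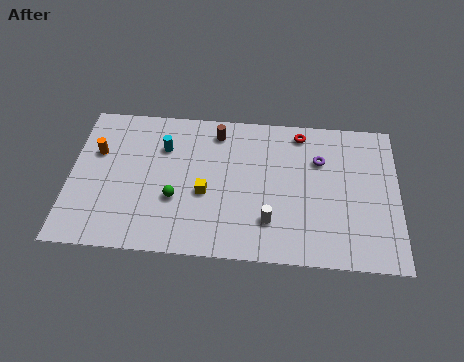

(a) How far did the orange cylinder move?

2.8

The orange cylinder moved from about (3.1, 8.3) to (1.3, 6.1), a distance of √(1.8² + 2.2²) ≈ 2.8.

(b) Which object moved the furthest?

the cyan cylinder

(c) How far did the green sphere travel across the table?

2.9

From (3.0, 5.0) to (5.4, 3.4), the green sphere covered √(2.4² + 1.6²) ≈ 2.9 units.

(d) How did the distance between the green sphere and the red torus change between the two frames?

-0.4

They were about 8.3 units apart before and 7.9 after — 0.4 units closer together.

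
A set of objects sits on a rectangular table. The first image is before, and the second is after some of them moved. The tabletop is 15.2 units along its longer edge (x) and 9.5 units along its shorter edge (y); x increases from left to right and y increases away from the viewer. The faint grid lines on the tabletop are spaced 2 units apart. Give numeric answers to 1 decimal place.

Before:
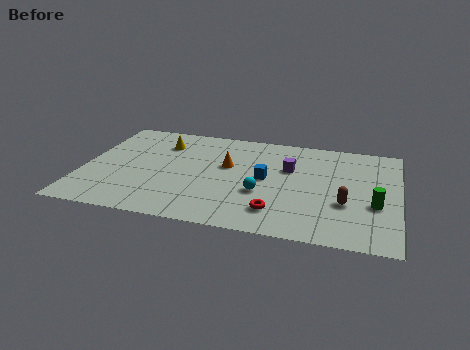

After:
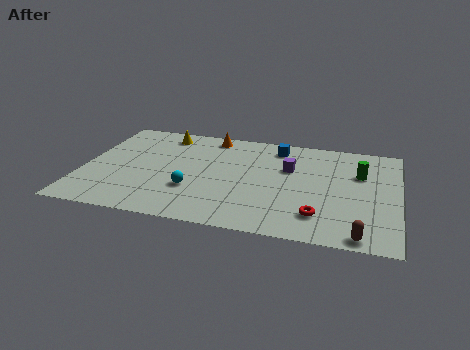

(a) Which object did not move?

the purple cube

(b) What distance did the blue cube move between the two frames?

3.1

From (8.8, 4.9) to (9.2, 8.0), the blue cube covered √(0.4² + 3.1²) ≈ 3.1 units.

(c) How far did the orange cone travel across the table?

2.9

From (6.9, 5.7) to (5.9, 8.4), the orange cone covered √(1.0² + 2.7²) ≈ 2.9 units.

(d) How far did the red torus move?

2.0

The red torus was near (9.5, 2.0) before and (11.5, 2.1) after, so it travelled √(2.0² + 0.1²) ≈ 2.0 units.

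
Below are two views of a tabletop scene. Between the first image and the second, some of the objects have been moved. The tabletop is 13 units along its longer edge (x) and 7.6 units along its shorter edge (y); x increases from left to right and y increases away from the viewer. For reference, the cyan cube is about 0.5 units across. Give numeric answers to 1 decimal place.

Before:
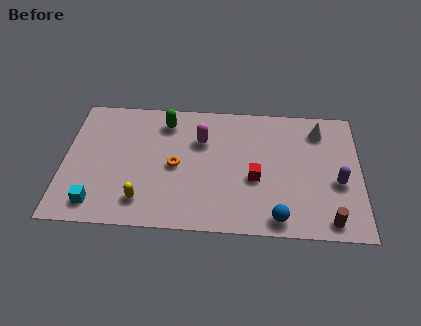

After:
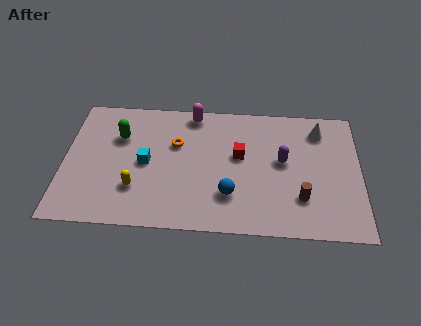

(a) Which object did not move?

the white cone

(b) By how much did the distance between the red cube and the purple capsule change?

-1.7

Before: roughly 3.6 units apart; after: 1.9. That's 1.7 units closer together.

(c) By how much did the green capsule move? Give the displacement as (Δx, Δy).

(-2.0, -1.0)

From the two frames, the green capsule sits at roughly (4.4, 6.2) before and (2.4, 5.2) after.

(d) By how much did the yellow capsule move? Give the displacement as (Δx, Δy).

(-0.3, 0.7)

From the two frames, the yellow capsule sits at roughly (3.5, 1.5) before and (3.2, 2.2) after.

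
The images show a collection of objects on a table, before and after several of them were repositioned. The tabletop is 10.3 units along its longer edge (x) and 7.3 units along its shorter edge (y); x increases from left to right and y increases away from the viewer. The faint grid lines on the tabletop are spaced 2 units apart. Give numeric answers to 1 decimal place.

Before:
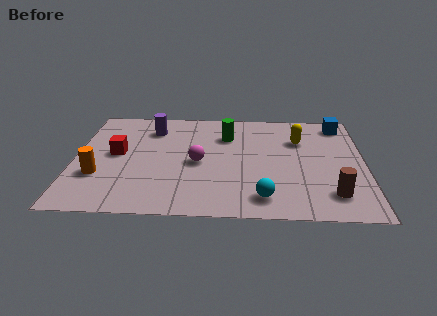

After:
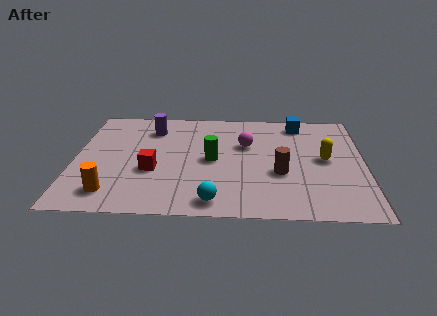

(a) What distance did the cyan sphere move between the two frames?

1.7

From (6.7, 1.2) to (5.0, 0.9), the cyan sphere covered √(1.7² + 0.3²) ≈ 1.7 units.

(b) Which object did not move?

the purple cylinder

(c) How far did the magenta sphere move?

2.1

From (4.4, 3.4) to (6.1, 4.7), the magenta sphere covered √(1.7² + 1.3²) ≈ 2.1 units.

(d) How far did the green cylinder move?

1.8

The green cylinder moved from about (5.4, 5.3) to (4.9, 3.6), a distance of √(0.5² + 1.7²) ≈ 1.8.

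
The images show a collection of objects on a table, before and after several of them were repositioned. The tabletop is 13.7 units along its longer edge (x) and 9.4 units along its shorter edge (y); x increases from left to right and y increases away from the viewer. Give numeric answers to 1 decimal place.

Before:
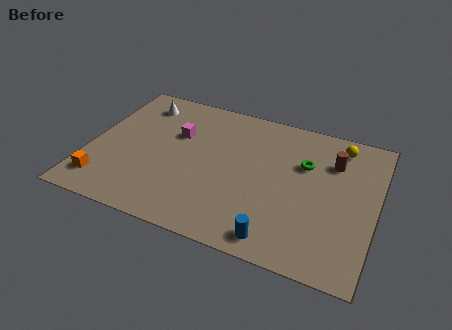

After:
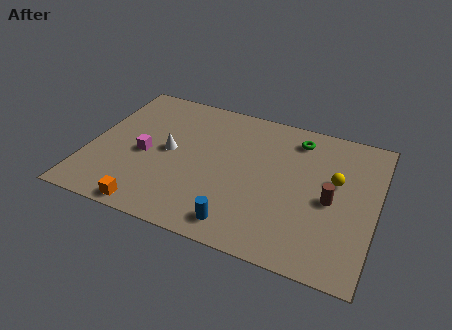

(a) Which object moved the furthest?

the white cone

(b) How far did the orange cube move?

2.6

The orange cube was near (1.0, 1.7) before and (3.4, 0.8) after, so it travelled √(2.4² + 0.9²) ≈ 2.6 units.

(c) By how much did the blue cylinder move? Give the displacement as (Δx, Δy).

(-1.8, 0.2)

The blue cylinder was at about (9.4, 1.1) and moved to about (7.6, 1.3).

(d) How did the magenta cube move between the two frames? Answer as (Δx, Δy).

(-1.3, -1.9)

The magenta cube was at about (4.0, 6.1) and moved to about (2.7, 4.2).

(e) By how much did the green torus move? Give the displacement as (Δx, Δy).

(-0.5, 1.6)

From the two frames, the green torus sits at roughly (10.2, 6.2) before and (9.7, 7.8) after.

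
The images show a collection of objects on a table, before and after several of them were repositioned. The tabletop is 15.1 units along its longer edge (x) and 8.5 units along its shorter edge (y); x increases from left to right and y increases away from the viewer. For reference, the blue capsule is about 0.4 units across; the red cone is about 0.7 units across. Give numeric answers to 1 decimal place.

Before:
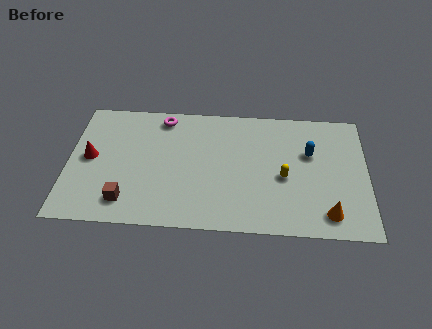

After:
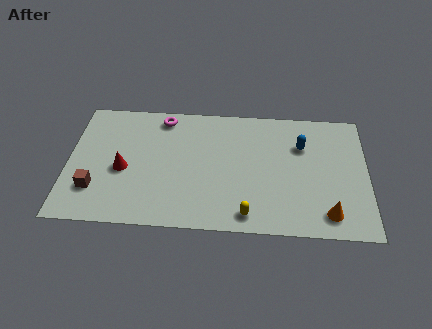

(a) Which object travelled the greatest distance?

the yellow capsule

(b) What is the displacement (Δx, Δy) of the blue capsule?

(-0.4, 0.5)

The blue capsule was at about (12.2, 5.4) and moved to about (11.8, 5.9).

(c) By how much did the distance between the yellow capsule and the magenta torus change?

+0.5

Before: roughly 7.2 units apart; after: 7.7. That's 0.5 units further apart.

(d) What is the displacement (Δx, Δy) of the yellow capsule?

(-1.8, -2.6)

From the two frames, the yellow capsule sits at roughly (10.9, 3.7) before and (9.1, 1.1) after.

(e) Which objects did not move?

the magenta torus and the orange cone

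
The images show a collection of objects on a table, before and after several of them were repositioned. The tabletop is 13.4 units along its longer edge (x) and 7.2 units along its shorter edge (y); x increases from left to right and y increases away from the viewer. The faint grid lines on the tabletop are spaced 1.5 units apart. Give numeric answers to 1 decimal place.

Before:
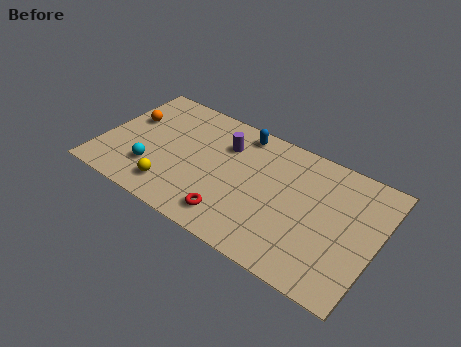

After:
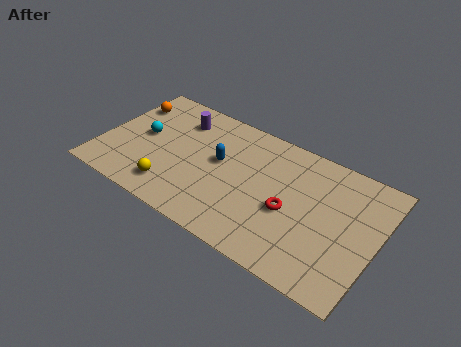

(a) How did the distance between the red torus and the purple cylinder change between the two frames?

+2.4

They were about 4.0 units apart before and 6.4 after — 2.4 units further apart.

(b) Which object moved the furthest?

the red torus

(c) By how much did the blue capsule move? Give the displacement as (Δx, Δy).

(-0.7, -2.2)

The blue capsule started near (6.4, 6.3) and ended near (5.7, 4.1).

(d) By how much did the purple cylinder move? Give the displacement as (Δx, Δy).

(-2.4, 0.4)

The purple cylinder started near (5.8, 5.2) and ended near (3.4, 5.6).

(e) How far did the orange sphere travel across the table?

0.9

The orange sphere moved from about (1.1, 4.5) to (0.8, 5.4), a distance of √(0.3² + 0.9²) ≈ 0.9.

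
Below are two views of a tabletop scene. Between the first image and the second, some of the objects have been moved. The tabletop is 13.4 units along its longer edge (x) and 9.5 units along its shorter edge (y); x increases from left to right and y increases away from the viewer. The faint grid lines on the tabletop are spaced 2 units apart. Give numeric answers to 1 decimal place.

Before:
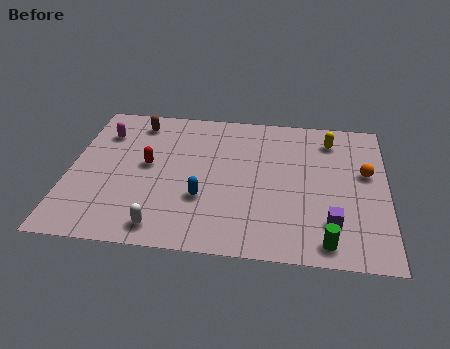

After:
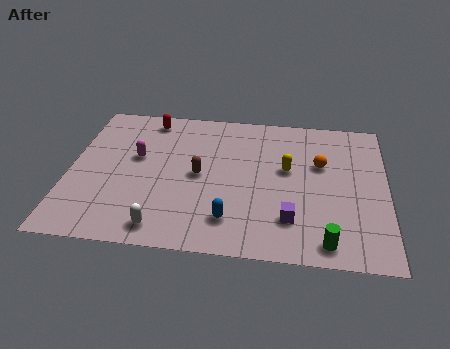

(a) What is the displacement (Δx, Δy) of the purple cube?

(-1.7, 0.0)

From the two frames, the purple cube sits at roughly (11.1, 2.3) before and (9.4, 2.3) after.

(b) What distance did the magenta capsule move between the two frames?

2.1

From (1.3, 7.1) to (2.8, 5.6), the magenta capsule covered √(1.5² + 1.5²) ≈ 2.1 units.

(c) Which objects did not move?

the white capsule and the green cylinder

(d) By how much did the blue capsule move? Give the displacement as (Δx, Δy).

(1.2, -1.2)

From the two frames, the blue capsule sits at roughly (5.7, 3.2) before and (6.9, 2.0) after.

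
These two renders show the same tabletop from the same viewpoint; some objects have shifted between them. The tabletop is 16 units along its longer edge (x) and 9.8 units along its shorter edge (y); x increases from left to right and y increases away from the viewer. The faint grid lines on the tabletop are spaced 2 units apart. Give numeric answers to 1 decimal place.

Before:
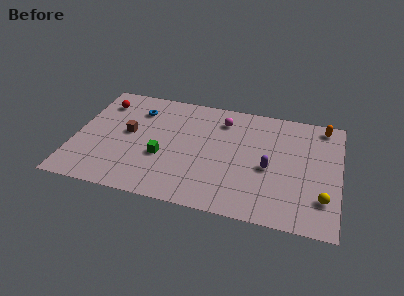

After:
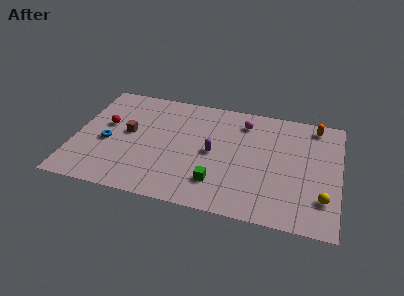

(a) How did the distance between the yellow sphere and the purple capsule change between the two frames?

+3.3

Before: roughly 3.8 units apart; after: 7.1. That's 3.3 units further apart.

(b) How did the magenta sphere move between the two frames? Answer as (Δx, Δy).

(1.3, 0.1)

The magenta sphere started near (8.8, 7.8) and ended near (10.1, 7.9).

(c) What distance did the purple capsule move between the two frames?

3.4

The purple capsule was near (11.8, 4.3) before and (8.4, 4.8) after, so it travelled √(3.4² + 0.5²) ≈ 3.4 units.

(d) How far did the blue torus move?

3.7

The blue torus was near (3.6, 7.5) before and (2.0, 4.2) after, so it travelled √(1.6² + 3.3²) ≈ 3.7 units.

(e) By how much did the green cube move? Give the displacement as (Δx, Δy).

(3.4, -1.4)

From the two frames, the green cube sits at roughly (5.4, 3.7) before and (8.8, 2.3) after.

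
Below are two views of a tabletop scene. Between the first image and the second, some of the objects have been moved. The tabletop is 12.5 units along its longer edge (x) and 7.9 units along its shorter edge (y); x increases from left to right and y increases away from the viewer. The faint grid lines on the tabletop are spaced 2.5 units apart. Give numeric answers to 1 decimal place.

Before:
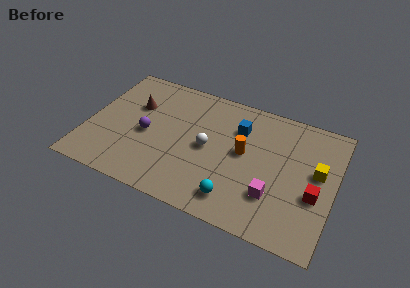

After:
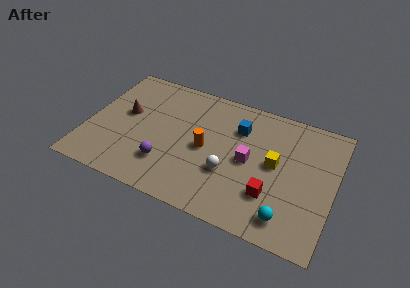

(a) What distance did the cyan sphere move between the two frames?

2.6

The cyan sphere was near (7.8, 1.4) before and (10.4, 1.3) after, so it travelled √(2.6² + 0.1²) ≈ 2.6 units.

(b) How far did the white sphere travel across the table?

1.6

The white sphere moved from about (6.1, 3.9) to (7.3, 2.8), a distance of √(1.2² + 1.1²) ≈ 1.6.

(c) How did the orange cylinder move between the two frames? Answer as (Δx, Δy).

(-1.9, -0.5)

The orange cylinder started near (7.9, 4.3) and ended near (6.0, 3.8).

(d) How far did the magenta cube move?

2.1

From (9.6, 2.3) to (8.2, 3.9), the magenta cube covered √(1.4² + 1.6²) ≈ 2.1 units.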